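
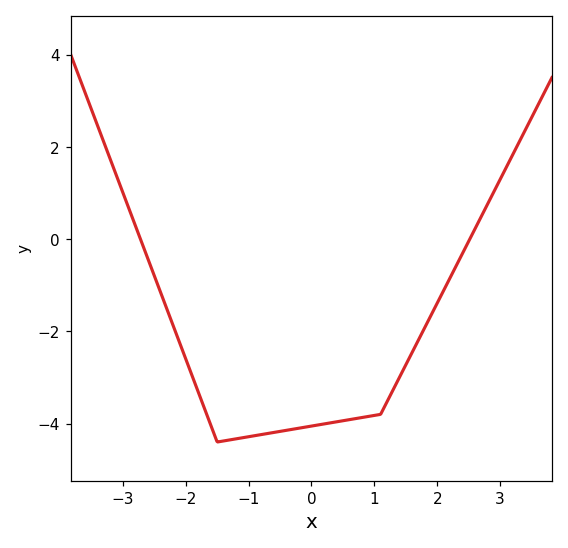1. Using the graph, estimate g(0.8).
-3.8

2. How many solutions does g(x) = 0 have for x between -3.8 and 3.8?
2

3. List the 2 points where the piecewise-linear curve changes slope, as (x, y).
(-1.5, -4.4); (1.1, -3.8)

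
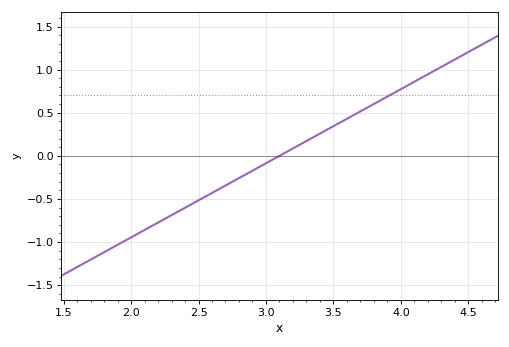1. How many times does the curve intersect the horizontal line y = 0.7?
1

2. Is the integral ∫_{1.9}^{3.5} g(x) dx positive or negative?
negative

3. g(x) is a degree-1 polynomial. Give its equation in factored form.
y = 0.86(x - 3.1)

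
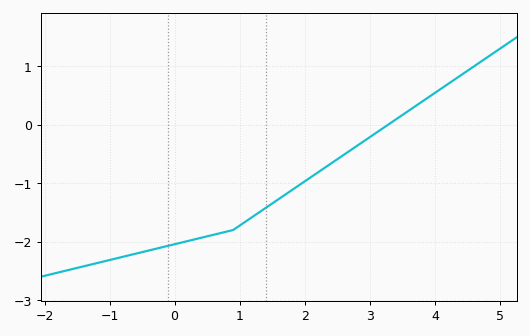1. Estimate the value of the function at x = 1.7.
-1.2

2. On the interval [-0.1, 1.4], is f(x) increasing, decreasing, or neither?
increasing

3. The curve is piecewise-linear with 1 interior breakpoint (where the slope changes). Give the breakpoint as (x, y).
(0.9, -1.8)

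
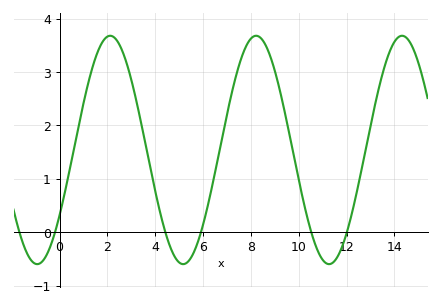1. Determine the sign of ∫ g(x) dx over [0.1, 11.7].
positive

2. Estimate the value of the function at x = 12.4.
0.7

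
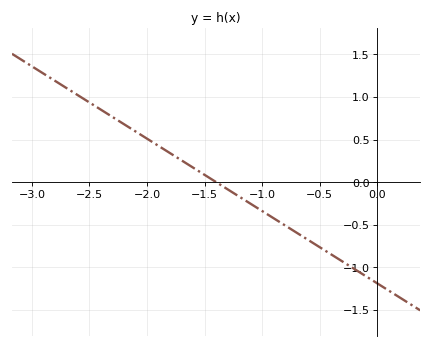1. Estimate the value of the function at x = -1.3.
-0.085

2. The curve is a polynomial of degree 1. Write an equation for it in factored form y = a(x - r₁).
y = -0.85(x + 1.4)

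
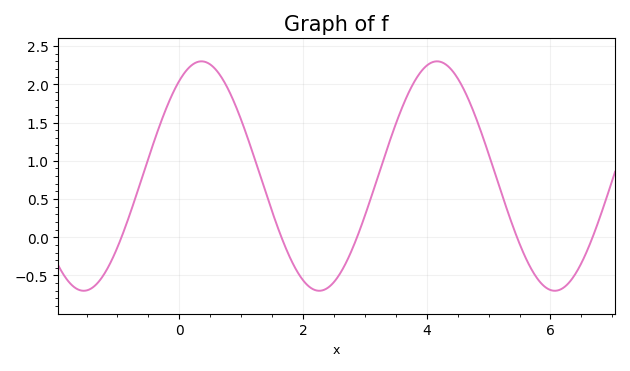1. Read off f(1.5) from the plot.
0.35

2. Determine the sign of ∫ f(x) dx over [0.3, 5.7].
positive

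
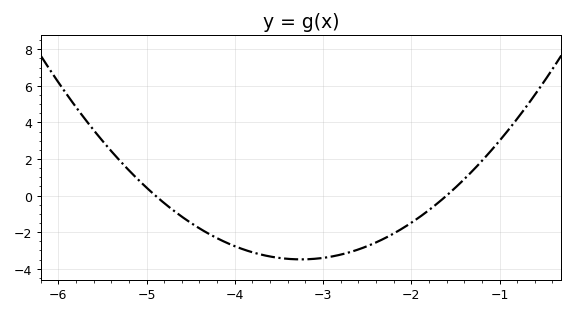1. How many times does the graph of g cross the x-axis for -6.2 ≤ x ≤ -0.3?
2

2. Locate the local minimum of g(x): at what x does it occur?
-3.25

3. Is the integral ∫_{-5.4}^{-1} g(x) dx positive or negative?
negative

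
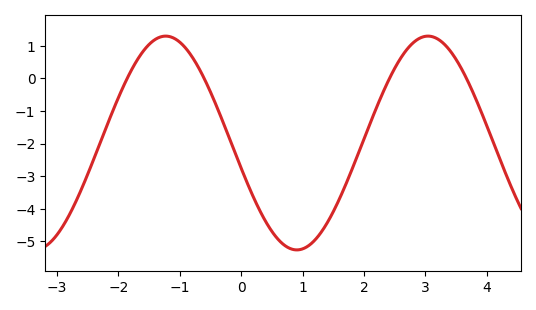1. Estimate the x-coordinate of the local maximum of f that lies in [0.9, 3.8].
3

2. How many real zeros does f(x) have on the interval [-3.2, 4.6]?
4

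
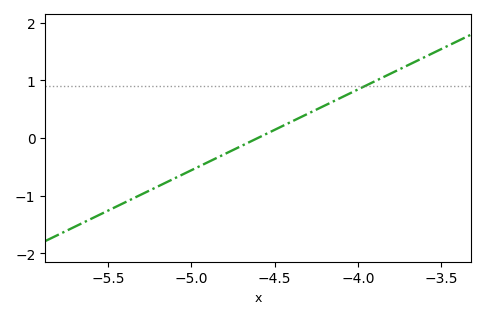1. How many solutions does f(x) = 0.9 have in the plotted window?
1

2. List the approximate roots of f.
-4.6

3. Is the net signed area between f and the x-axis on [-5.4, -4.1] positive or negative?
negative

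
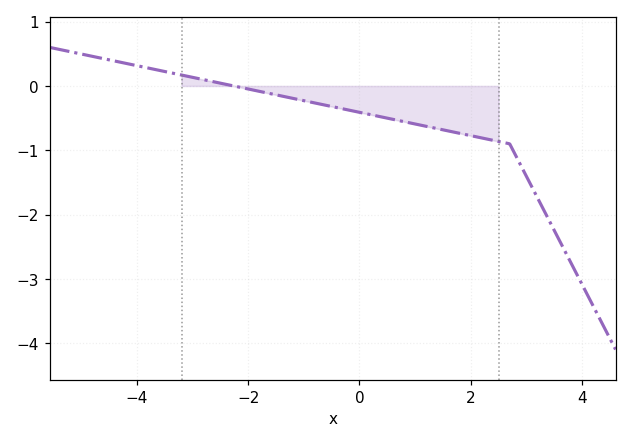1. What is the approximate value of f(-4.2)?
0.4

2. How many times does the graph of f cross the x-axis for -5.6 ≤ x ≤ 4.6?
1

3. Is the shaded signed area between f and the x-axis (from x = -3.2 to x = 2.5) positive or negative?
negative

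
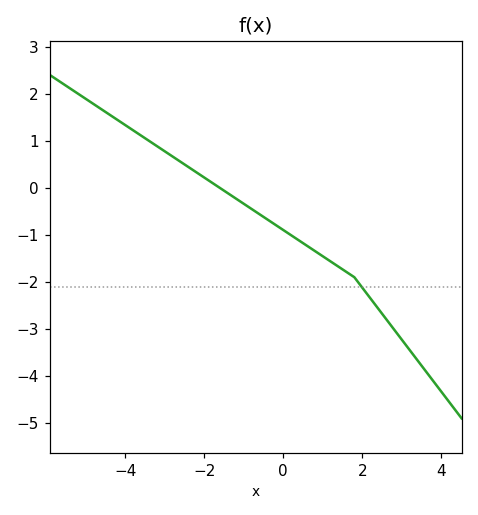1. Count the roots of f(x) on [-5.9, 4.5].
1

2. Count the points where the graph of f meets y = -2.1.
1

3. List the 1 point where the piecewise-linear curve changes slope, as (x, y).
(1.8, -1.9)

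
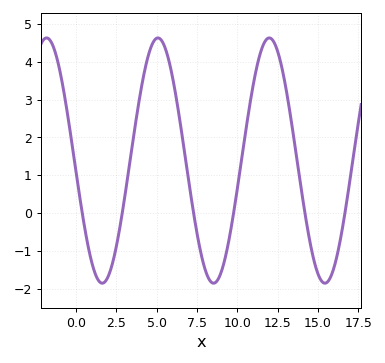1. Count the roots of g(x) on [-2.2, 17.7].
6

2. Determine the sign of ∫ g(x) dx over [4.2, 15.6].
positive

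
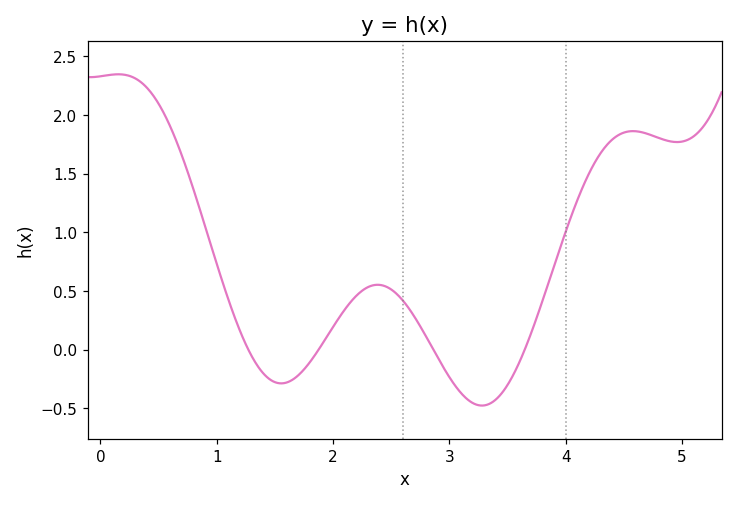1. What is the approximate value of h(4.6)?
1.85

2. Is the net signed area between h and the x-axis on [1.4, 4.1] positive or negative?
positive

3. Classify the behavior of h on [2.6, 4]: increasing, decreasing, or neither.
neither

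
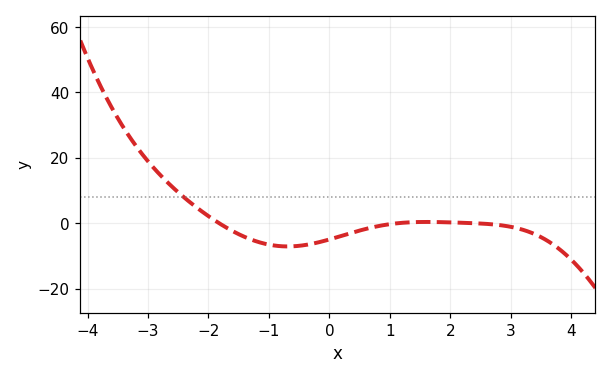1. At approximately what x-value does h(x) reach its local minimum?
-0.691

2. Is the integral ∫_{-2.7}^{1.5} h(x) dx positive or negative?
negative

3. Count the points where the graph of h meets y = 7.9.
1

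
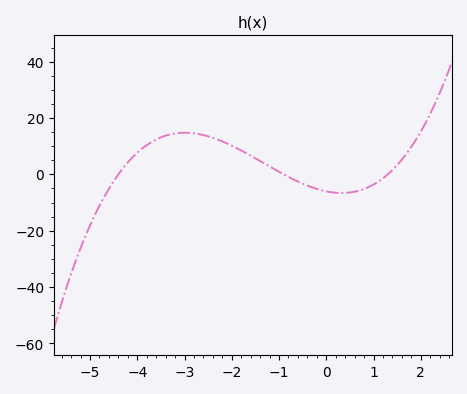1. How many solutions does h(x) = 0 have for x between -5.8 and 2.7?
3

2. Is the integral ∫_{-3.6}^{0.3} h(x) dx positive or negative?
positive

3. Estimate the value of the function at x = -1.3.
4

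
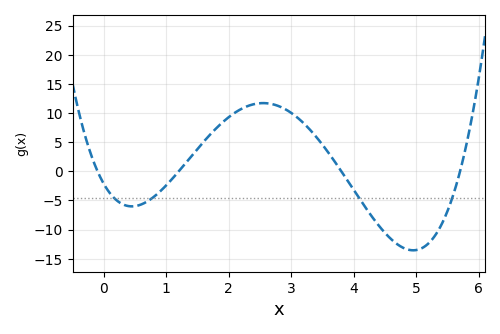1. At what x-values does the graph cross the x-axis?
-0.1, 1.2, 3.8, 5.7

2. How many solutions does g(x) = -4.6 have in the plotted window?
4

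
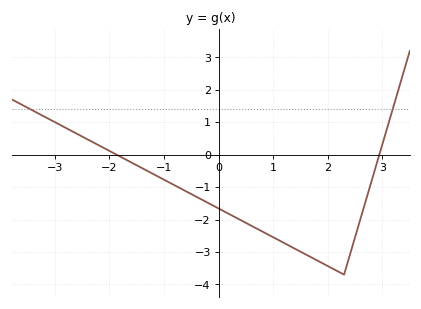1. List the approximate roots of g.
-1.9, 2.9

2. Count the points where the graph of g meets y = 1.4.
2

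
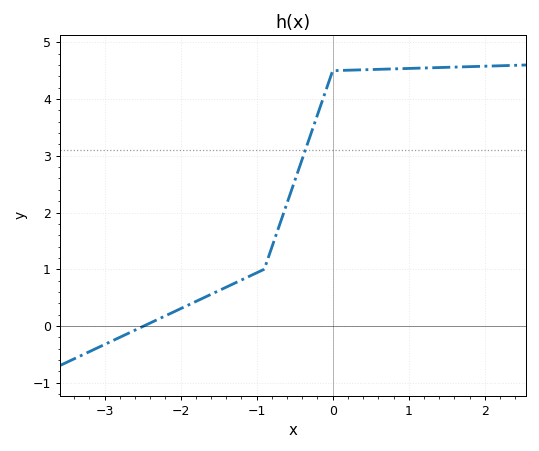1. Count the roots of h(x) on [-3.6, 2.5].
1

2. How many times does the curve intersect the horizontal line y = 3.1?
1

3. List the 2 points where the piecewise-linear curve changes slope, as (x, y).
(-0.9, 1); (0, 4.5)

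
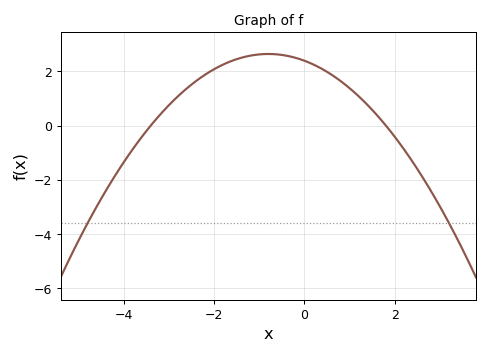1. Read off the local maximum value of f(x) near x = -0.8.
2.64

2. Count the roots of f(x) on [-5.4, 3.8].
2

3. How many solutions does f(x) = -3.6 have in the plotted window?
2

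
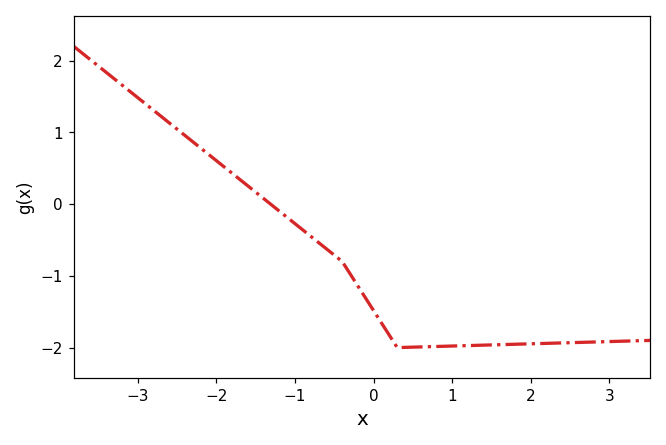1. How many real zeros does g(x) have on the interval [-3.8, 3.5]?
1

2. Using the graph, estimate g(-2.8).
1.3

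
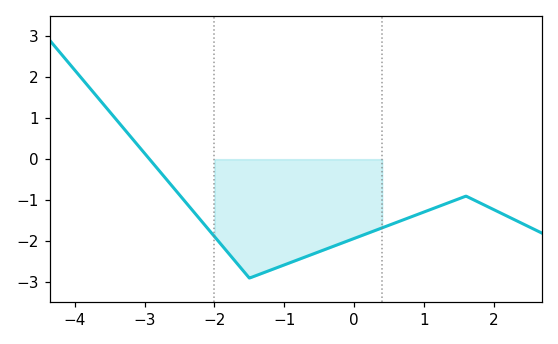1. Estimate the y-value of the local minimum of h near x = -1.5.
-2.9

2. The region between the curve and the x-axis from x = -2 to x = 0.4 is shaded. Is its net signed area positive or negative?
negative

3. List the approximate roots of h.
-2.93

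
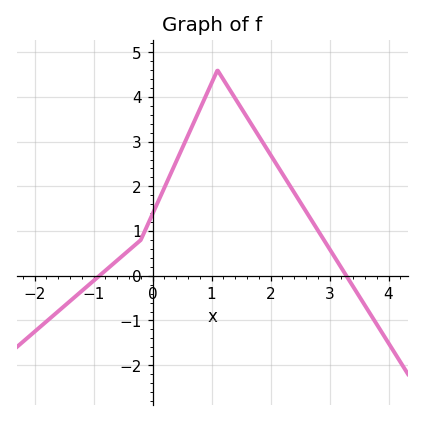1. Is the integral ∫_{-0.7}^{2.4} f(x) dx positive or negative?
positive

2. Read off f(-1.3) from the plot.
-0.453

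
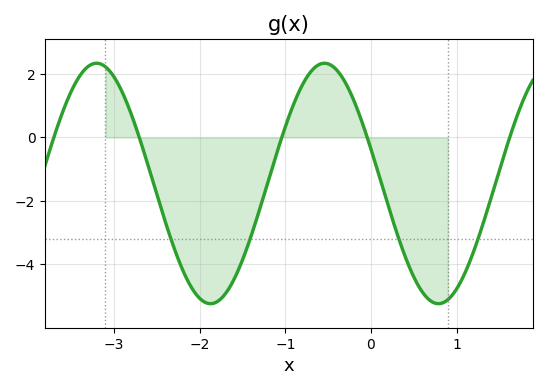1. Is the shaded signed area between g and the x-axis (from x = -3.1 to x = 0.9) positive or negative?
negative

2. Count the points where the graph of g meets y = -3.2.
4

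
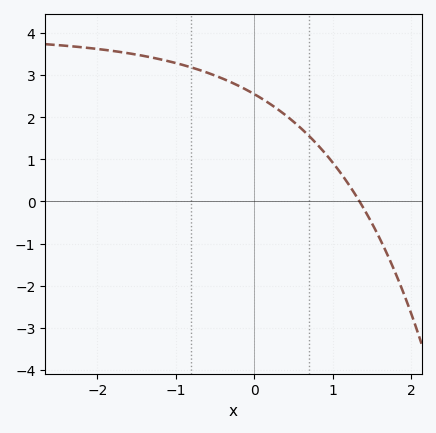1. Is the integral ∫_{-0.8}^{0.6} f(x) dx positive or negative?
positive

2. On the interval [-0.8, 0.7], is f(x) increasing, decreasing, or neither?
decreasing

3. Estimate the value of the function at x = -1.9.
3.6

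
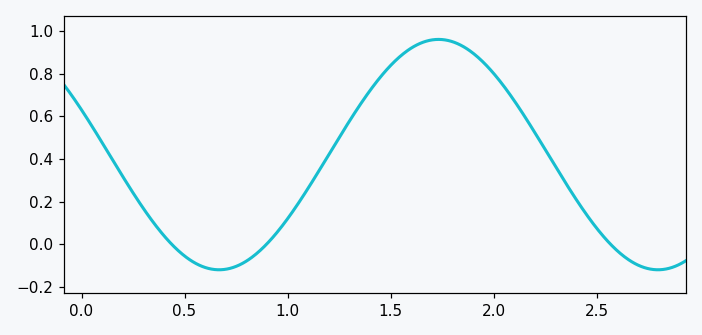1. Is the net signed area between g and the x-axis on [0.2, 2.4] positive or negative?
positive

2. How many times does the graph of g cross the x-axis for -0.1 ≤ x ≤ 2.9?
3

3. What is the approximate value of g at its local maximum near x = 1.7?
0.96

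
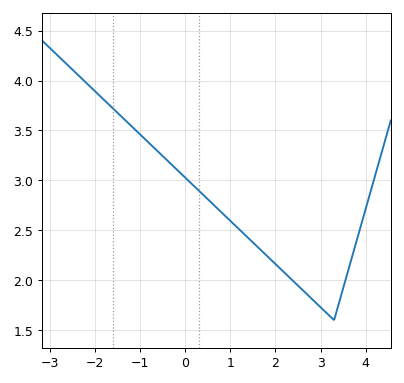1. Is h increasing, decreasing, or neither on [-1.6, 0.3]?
decreasing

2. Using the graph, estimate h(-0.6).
3.29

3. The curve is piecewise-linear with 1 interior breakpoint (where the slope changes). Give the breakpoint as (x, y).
(3.3, 1.6)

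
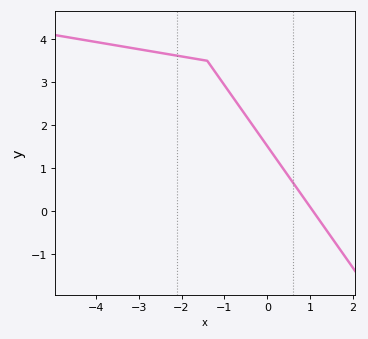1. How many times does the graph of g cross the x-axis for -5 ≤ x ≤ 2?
1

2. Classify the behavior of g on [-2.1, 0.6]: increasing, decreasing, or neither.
decreasing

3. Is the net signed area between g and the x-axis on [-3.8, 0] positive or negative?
positive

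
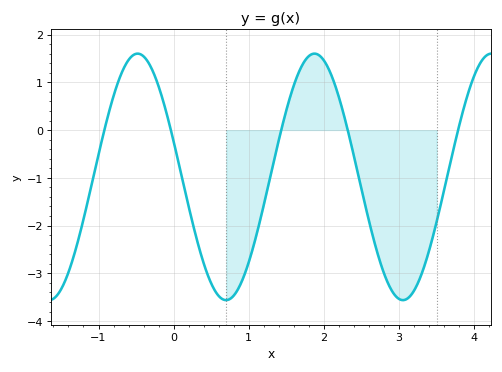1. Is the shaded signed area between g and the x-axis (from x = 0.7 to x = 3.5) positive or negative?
negative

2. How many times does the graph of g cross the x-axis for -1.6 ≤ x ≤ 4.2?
5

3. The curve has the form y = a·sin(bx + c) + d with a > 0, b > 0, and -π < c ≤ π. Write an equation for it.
y = 2.58sin(2.67x + 2.85) - 0.98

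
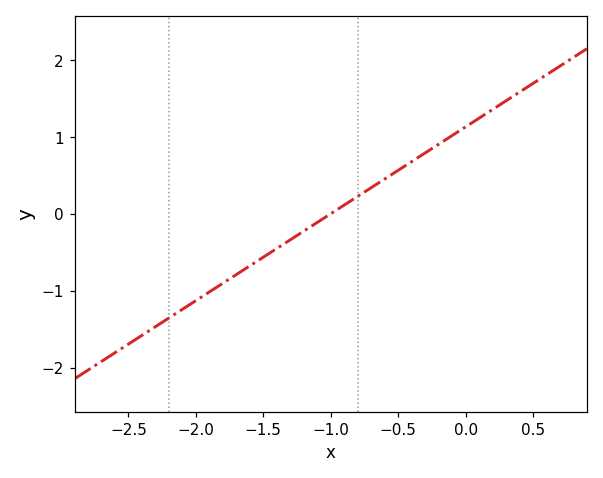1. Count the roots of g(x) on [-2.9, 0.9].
1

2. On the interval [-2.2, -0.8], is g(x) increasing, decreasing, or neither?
increasing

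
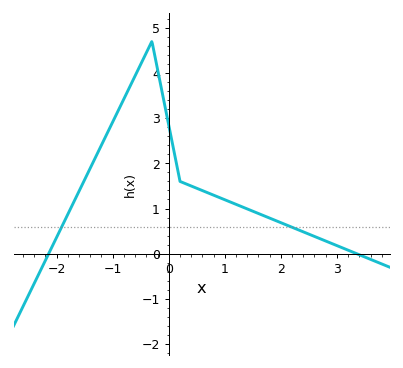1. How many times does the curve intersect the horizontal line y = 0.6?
2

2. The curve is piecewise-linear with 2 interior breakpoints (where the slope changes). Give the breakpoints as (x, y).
(-0.3, 4.7); (0.2, 1.6)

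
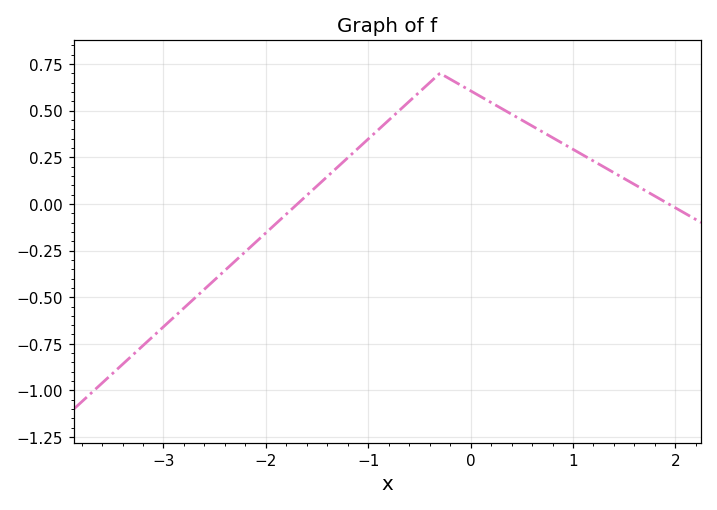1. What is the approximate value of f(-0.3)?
0.7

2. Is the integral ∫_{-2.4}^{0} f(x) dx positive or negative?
positive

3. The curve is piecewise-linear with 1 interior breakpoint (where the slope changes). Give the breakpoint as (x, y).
(-0.3, 0.7)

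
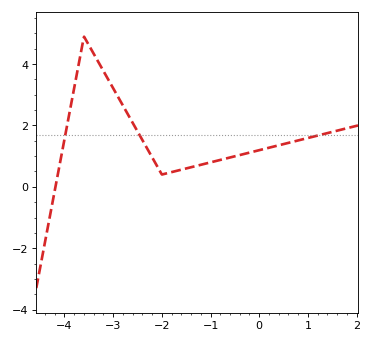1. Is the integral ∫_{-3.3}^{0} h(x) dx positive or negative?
positive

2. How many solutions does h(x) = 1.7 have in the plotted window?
3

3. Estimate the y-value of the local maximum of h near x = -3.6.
4.8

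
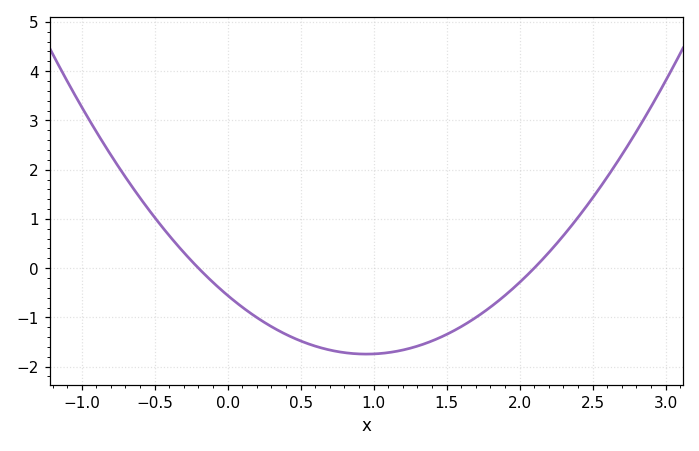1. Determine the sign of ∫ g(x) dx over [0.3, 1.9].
negative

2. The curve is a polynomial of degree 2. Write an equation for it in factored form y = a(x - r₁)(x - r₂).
y = 1.32(x + 0.2)(x - 2.1)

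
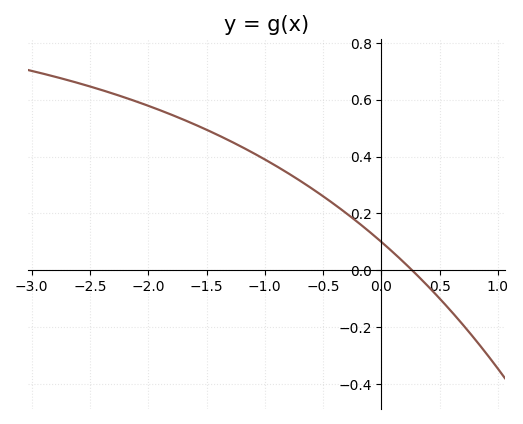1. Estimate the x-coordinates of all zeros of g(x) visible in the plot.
0.265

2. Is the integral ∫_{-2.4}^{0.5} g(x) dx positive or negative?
positive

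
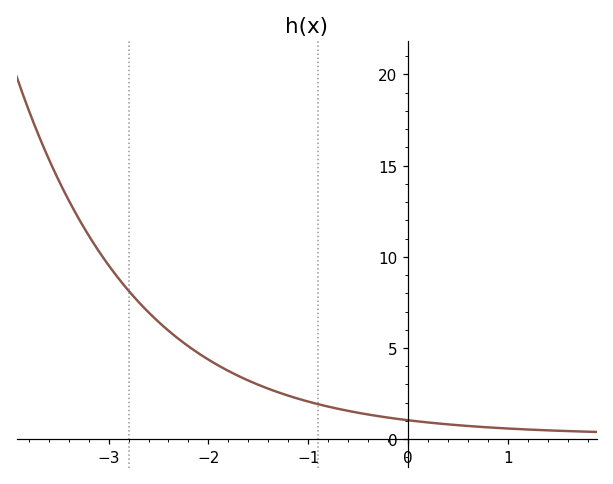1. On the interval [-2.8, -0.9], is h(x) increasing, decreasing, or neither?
decreasing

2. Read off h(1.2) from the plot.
0.5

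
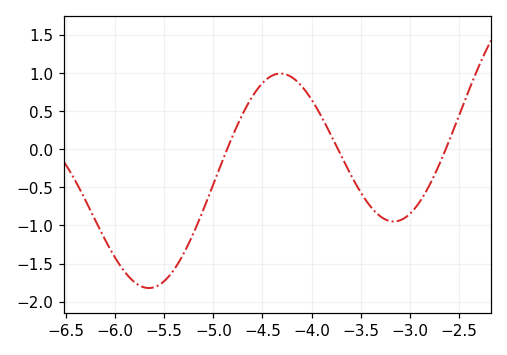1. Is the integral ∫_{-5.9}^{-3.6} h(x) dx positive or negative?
negative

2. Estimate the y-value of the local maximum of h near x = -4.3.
1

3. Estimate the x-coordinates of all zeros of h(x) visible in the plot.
-4.9, -3.7, -2.6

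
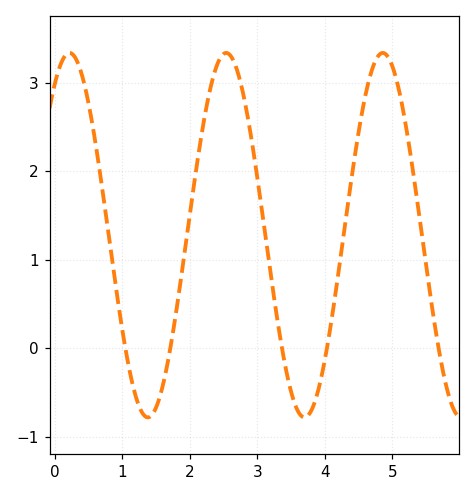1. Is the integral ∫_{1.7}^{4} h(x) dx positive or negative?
positive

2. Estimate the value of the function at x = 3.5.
-0.5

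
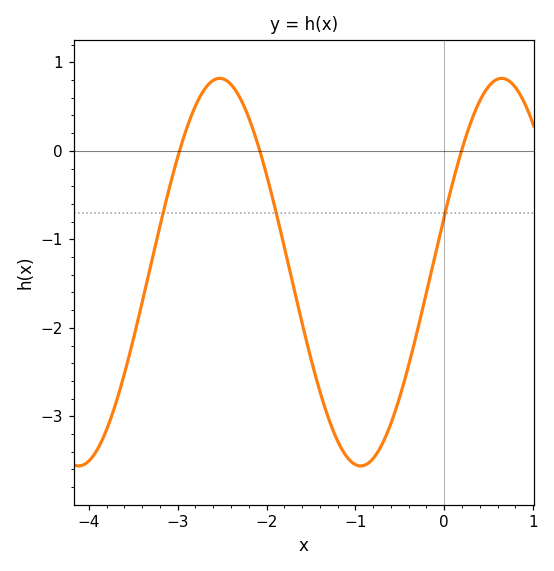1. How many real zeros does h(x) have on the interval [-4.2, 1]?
3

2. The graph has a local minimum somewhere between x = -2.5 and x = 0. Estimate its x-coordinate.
-0.941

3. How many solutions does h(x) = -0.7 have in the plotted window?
3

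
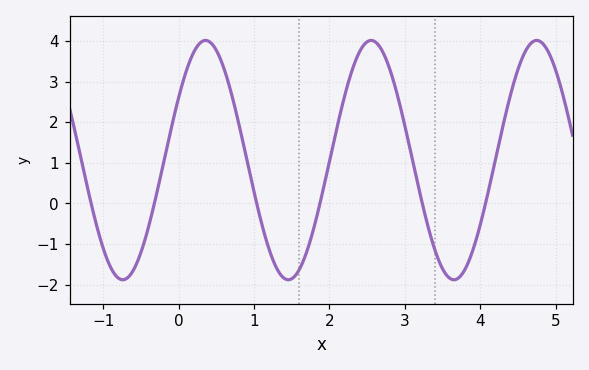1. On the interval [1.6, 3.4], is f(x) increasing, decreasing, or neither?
neither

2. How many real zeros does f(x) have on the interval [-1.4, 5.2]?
6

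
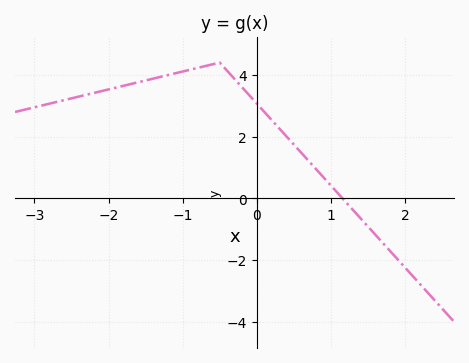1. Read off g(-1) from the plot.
4.11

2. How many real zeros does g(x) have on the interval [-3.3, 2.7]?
1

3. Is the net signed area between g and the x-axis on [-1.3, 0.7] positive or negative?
positive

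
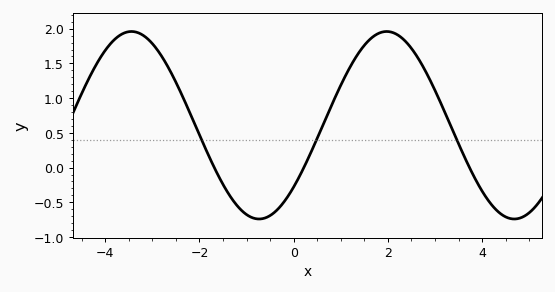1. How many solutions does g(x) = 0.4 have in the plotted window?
3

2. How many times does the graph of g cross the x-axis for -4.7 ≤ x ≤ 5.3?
3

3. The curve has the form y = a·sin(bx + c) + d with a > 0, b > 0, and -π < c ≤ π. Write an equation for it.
y = 1.35sin(1.16x - 0.72) + 0.61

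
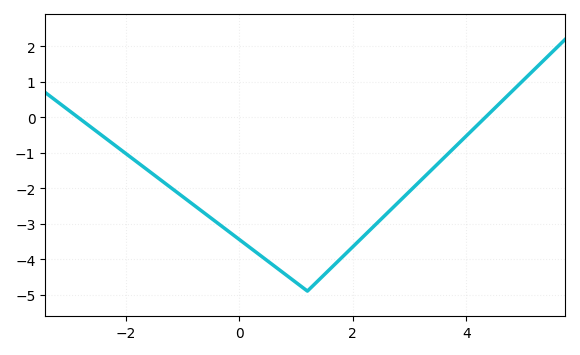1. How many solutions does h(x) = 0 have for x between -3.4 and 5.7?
2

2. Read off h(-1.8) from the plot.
-1.3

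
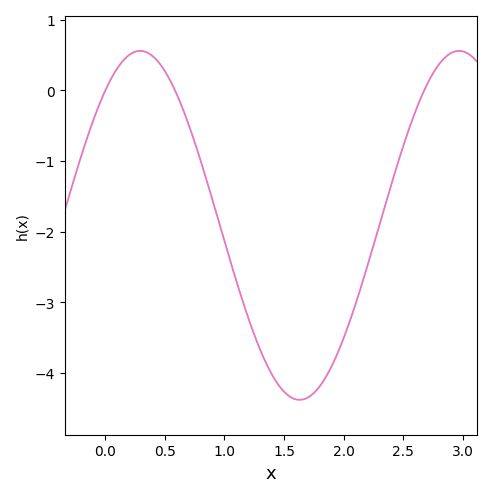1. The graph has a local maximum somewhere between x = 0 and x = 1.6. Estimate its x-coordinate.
0.3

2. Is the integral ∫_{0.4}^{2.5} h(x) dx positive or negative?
negative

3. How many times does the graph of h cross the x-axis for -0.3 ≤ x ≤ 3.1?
3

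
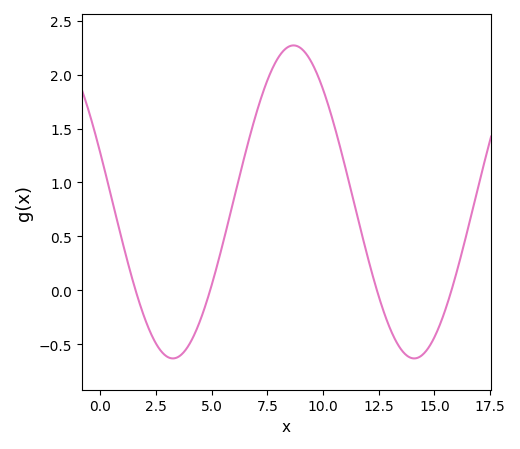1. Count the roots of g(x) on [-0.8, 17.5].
4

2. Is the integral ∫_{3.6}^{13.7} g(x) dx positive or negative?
positive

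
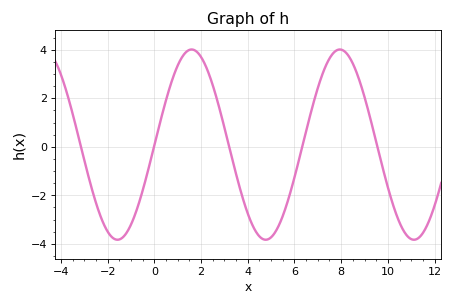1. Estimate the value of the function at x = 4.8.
-3.83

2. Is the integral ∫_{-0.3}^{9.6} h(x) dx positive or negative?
positive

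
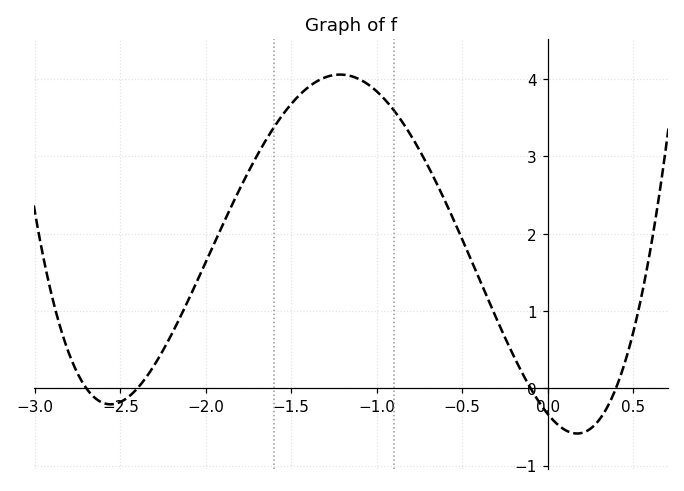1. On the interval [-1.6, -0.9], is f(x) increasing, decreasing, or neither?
neither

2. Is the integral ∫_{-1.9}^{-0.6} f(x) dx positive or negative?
positive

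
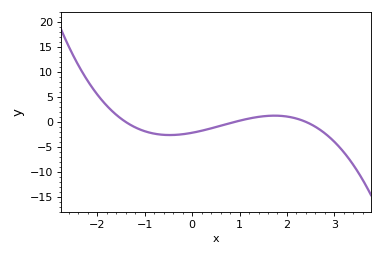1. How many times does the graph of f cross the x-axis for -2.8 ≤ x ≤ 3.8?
3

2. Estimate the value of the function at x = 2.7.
-1.59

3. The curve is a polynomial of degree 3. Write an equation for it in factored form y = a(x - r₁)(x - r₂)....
y = -0.72(x + 1.4)(x - 0.9)(x - 2.4)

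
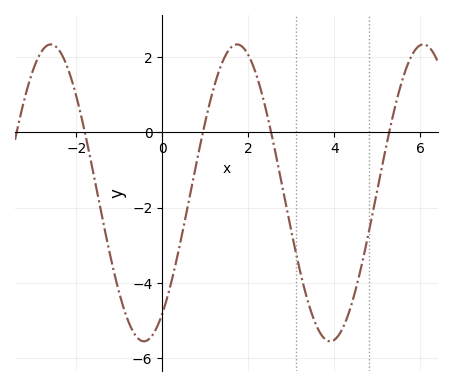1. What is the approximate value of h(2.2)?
1.4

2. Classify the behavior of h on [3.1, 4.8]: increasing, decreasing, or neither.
neither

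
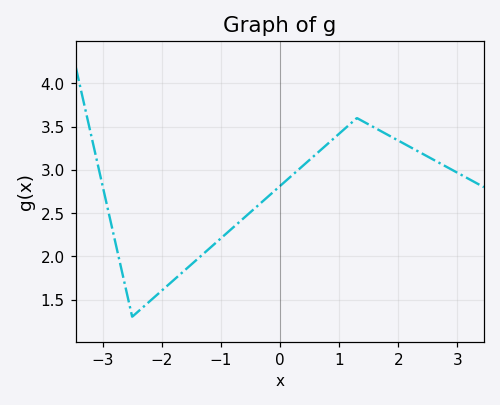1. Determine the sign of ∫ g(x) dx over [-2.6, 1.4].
positive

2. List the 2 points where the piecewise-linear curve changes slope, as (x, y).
(-2.5, 1.3); (1.3, 3.6)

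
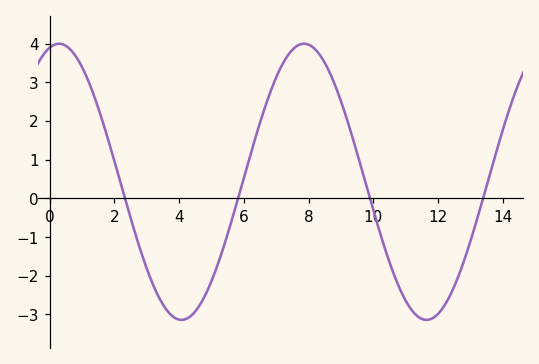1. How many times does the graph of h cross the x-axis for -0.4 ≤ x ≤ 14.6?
4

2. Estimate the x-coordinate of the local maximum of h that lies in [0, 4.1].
0.29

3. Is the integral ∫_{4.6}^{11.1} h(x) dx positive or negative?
positive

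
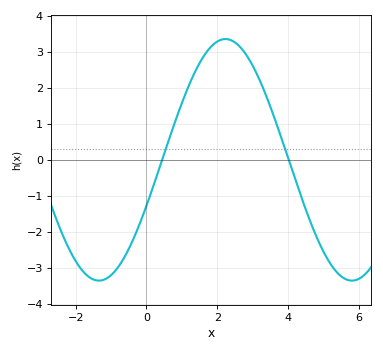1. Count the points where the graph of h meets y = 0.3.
2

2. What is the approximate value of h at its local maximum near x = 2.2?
3.35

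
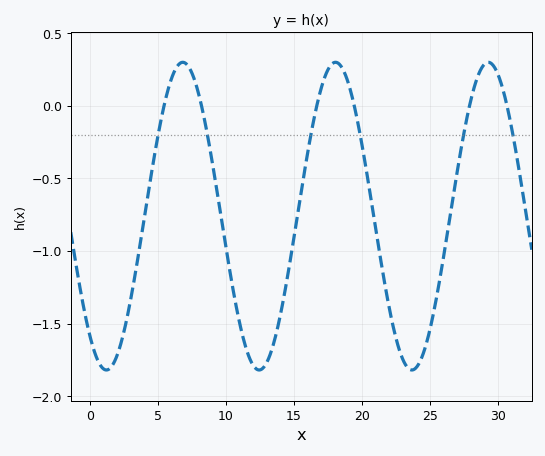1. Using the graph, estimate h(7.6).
0.202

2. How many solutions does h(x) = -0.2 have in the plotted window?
6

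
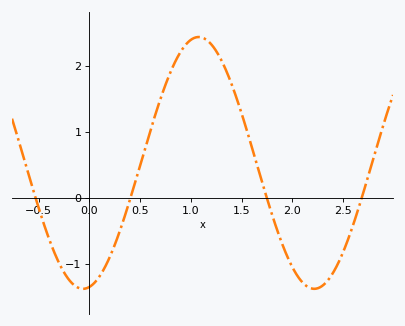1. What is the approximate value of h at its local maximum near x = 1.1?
2.44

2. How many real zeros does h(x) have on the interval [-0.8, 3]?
4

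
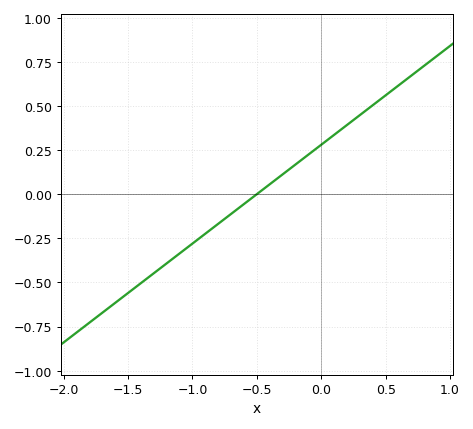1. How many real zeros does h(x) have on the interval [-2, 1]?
1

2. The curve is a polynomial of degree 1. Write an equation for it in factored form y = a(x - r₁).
y = 0.56(x + 0.5)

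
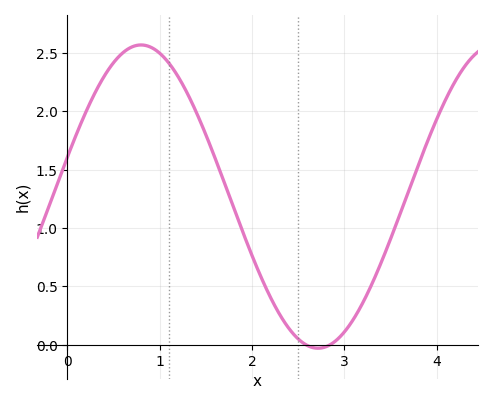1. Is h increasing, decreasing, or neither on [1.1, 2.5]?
decreasing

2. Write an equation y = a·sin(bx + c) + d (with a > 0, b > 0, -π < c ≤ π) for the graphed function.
y = 1.3sin(1.64x + 0.262) + 1.27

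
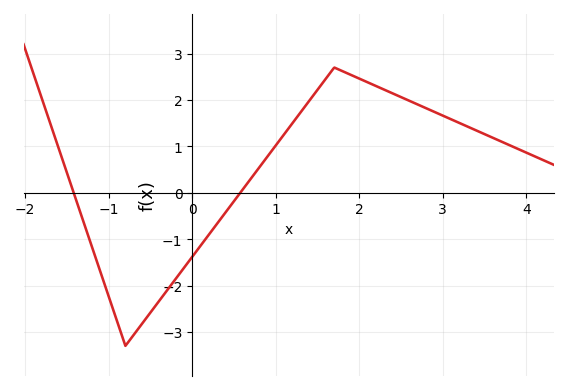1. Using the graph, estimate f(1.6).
2.46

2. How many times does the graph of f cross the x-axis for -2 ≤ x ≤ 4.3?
2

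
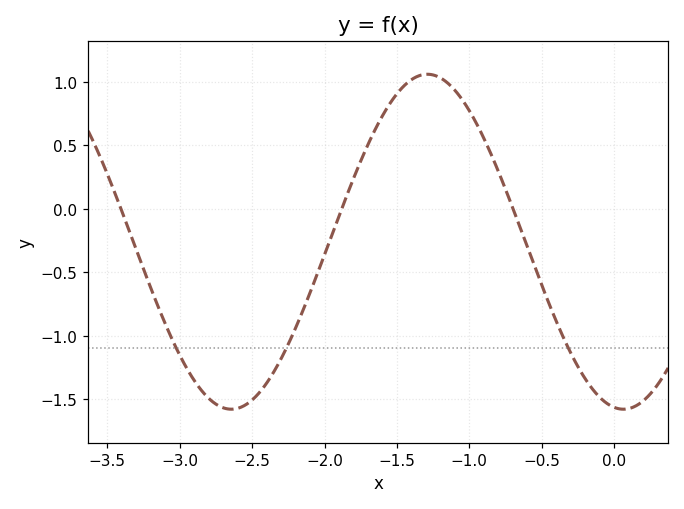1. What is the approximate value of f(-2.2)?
-0.94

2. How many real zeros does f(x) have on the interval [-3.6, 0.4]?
3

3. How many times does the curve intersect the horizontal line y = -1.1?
3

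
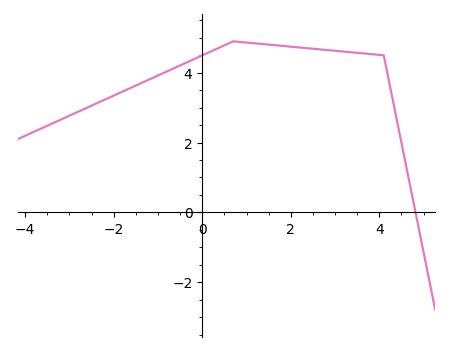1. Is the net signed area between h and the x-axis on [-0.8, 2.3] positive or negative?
positive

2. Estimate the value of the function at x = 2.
4.8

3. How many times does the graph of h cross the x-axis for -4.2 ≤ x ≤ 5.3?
1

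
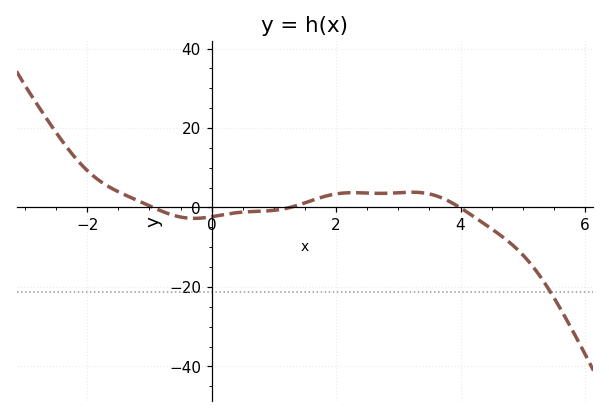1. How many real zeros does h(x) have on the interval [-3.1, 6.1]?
3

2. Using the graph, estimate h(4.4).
-4.31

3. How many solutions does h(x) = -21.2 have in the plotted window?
1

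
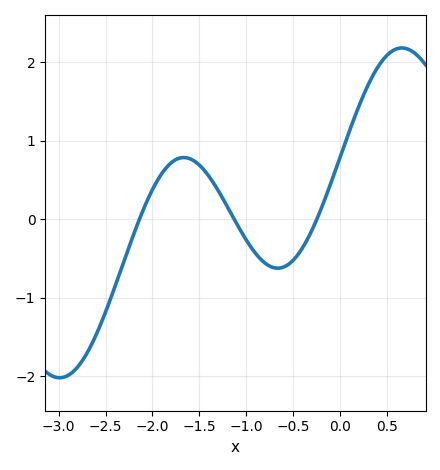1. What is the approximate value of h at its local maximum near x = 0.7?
2.18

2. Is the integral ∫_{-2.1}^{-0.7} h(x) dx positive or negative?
positive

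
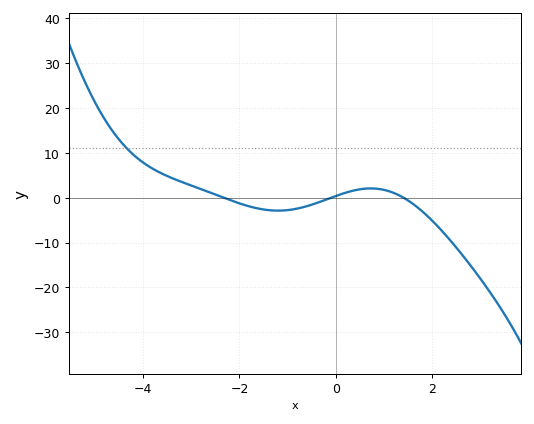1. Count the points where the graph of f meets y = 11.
1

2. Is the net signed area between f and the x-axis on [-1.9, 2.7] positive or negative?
negative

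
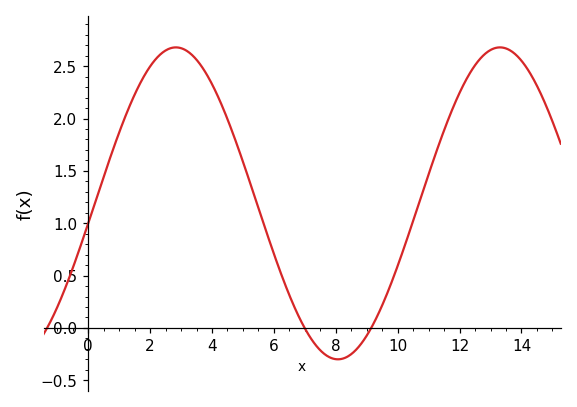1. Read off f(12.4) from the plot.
2.47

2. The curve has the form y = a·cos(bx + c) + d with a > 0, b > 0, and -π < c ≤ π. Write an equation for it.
y = 1.49cos(0.6x - 1.7) + 1.19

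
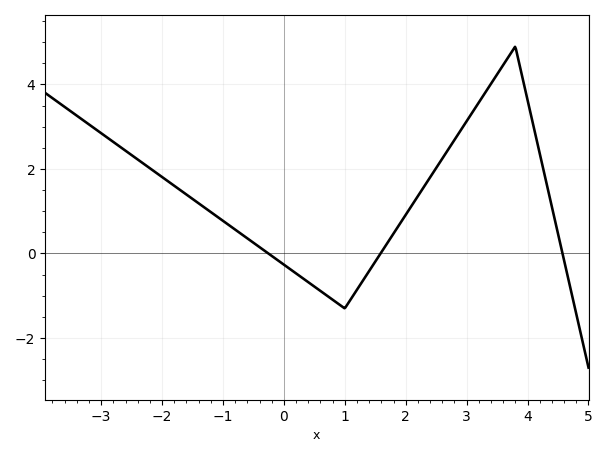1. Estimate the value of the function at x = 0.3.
-0.6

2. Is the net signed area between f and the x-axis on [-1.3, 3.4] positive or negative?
positive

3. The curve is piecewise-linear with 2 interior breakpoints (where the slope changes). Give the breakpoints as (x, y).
(1, -1.3); (3.8, 4.9)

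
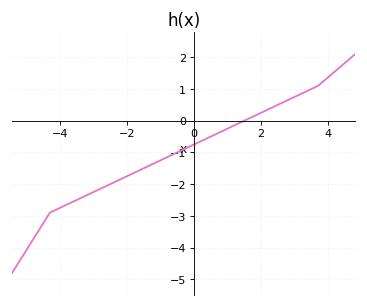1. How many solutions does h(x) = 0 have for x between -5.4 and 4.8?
1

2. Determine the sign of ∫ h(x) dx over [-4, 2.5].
negative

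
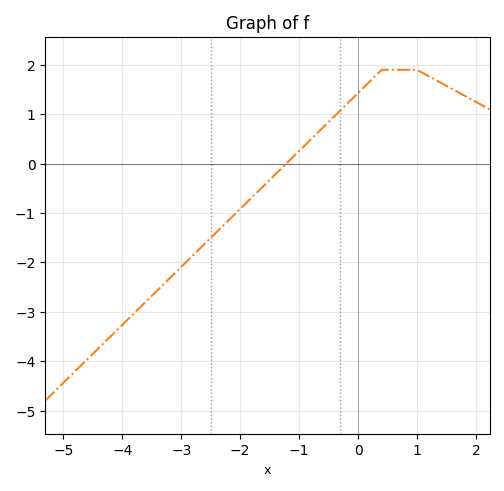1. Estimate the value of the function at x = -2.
-0.9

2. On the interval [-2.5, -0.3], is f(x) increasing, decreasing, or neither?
increasing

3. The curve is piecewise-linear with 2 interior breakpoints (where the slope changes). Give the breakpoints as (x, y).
(0.4, 1.9); (1, 1.9)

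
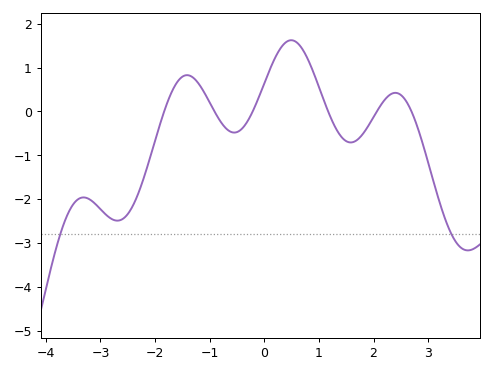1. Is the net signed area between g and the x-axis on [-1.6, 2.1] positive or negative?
positive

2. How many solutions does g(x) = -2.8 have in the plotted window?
2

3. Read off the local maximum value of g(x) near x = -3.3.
-2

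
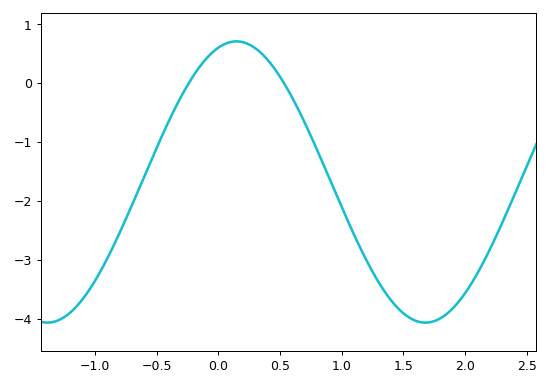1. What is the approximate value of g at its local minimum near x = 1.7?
-4.1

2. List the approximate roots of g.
-0.2, 0.5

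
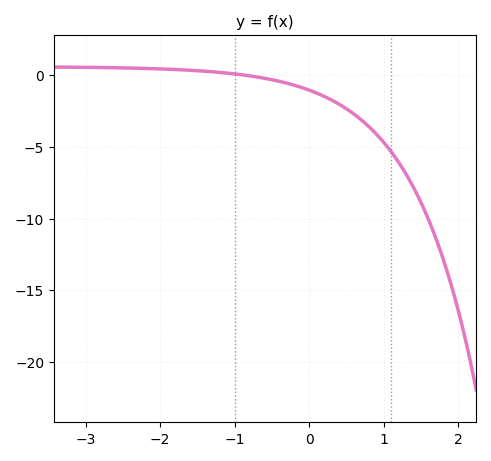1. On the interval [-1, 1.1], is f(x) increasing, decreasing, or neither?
decreasing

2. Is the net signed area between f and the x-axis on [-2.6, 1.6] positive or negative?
negative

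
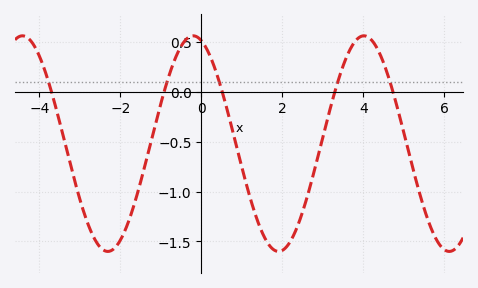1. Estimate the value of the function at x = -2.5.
-1.55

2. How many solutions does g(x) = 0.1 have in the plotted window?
5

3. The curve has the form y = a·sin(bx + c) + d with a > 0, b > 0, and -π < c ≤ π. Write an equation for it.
y = 1.08sin(1.5x + 1.9) - 0.52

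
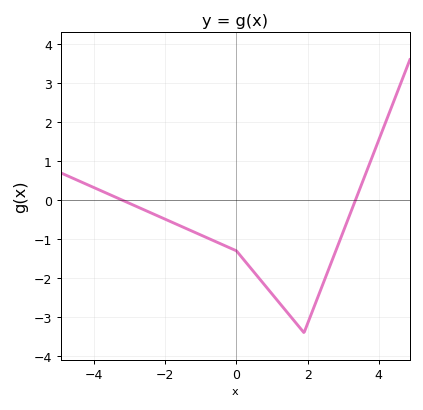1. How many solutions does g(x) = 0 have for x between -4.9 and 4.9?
2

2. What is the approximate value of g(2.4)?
-2.22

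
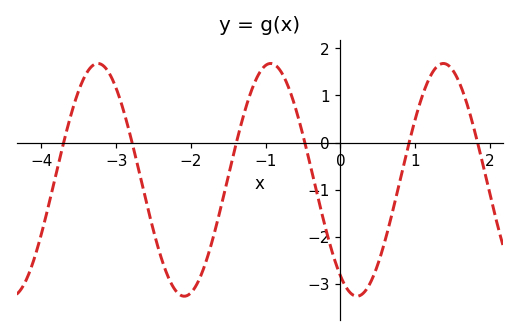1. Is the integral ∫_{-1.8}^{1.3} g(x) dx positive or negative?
negative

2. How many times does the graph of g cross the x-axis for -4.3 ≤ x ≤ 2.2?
6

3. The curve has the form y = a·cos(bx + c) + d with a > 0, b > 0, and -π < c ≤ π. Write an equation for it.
y = 2.47cos(2.7x + 2.5) - 0.79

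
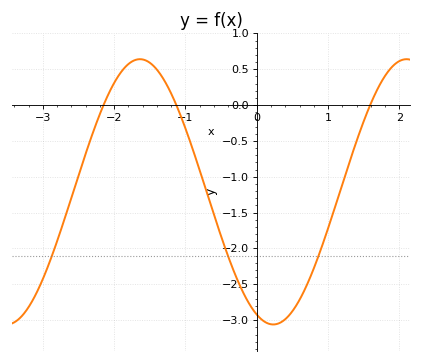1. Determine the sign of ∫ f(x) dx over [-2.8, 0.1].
negative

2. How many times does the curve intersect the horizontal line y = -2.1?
3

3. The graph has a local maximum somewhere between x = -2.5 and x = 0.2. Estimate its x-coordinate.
-1.6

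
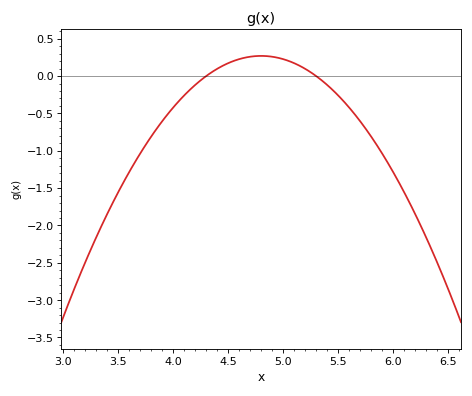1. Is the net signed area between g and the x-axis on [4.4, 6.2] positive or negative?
negative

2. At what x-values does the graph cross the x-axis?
4.3, 5.3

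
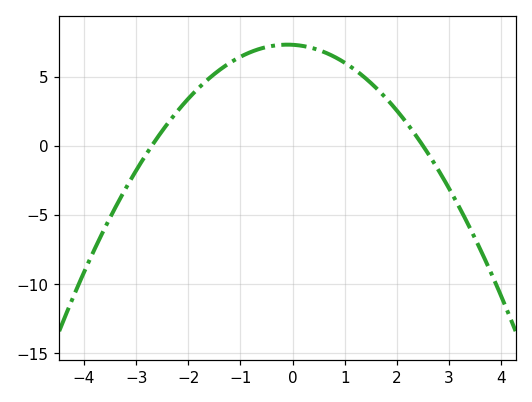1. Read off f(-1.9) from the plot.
4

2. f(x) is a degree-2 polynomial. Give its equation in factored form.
y = -1.08(x + 2.7)(x - 2.5)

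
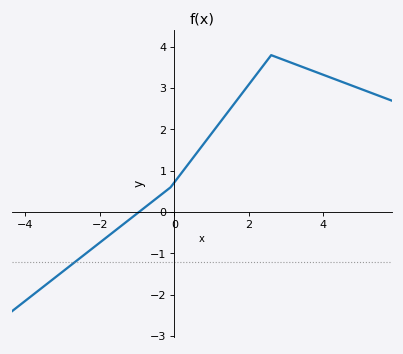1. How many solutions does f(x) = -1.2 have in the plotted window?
1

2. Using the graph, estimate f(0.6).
1.4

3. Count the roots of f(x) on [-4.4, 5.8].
1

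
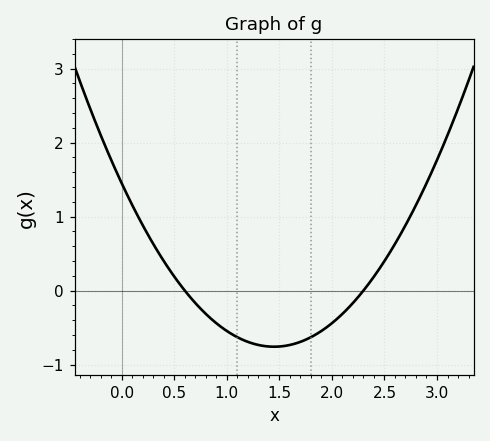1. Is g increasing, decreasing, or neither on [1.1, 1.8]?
neither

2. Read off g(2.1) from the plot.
-0.315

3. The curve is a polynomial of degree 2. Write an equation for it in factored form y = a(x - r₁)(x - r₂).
y = 1.05(x - 0.6)(x - 2.3)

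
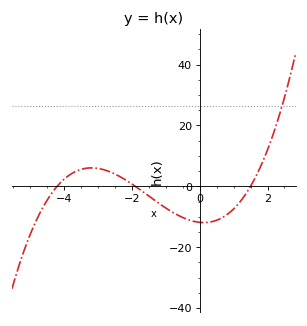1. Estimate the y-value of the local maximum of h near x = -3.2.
6.05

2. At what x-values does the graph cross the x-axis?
-4.2, -1.9, 1.5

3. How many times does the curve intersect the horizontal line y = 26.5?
1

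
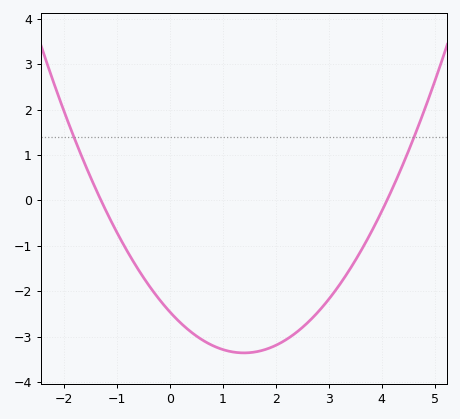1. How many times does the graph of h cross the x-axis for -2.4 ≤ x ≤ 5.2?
2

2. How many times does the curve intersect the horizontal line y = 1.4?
2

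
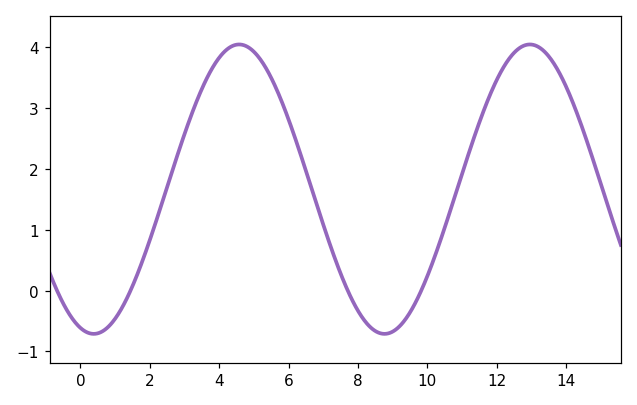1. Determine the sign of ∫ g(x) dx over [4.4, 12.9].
positive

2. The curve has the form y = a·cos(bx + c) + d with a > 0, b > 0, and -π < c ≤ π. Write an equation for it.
y = 2.38cos(0.75x + 2.9) + 1.67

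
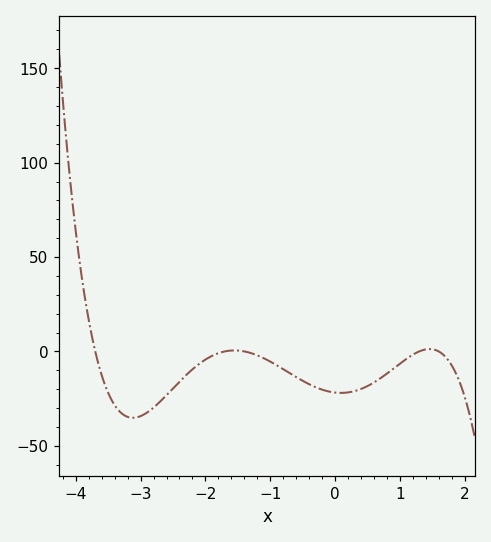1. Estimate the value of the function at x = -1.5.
0.454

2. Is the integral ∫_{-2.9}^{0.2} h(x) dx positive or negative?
negative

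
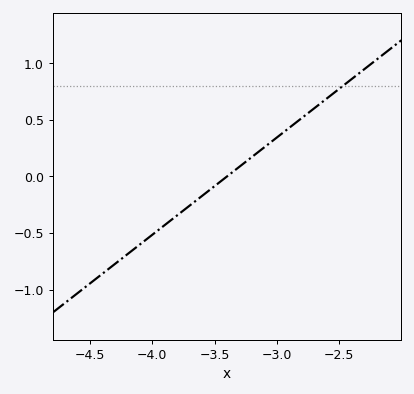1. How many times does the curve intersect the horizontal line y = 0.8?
1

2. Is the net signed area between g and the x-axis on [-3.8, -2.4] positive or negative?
positive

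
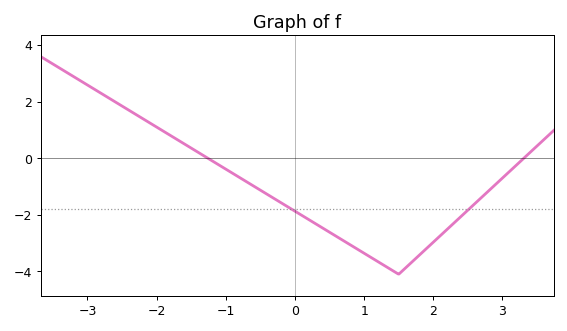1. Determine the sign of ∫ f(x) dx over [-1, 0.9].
negative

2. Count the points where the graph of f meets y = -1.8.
2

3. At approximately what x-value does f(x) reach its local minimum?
1.5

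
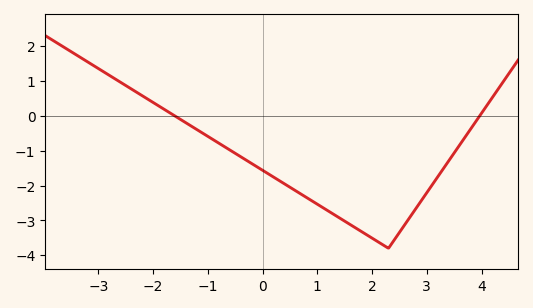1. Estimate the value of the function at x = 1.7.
-3.22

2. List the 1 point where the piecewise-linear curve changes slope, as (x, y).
(2.3, -3.8)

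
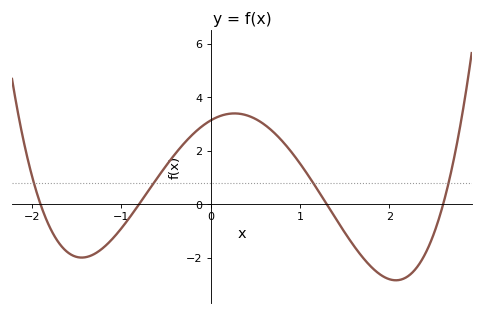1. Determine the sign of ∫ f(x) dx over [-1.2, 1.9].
positive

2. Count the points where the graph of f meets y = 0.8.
4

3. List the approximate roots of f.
-1.9, -0.8, 1.3, 2.6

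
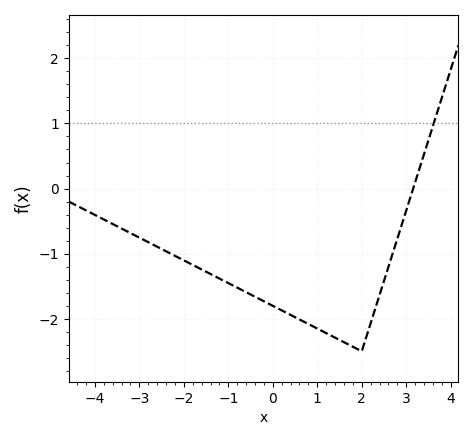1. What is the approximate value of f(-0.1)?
-1.8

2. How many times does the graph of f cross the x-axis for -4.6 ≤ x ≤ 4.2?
1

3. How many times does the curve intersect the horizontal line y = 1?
1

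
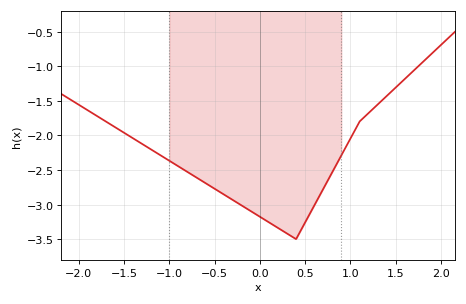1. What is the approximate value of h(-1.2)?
-2.2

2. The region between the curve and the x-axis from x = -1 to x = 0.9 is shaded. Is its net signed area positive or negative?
negative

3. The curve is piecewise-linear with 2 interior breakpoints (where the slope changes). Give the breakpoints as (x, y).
(0.4, -3.5); (1.1, -1.8)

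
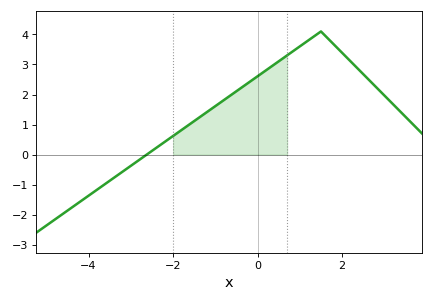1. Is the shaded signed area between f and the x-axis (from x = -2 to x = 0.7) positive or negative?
positive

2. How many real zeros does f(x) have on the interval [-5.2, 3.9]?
1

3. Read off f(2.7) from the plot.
2.4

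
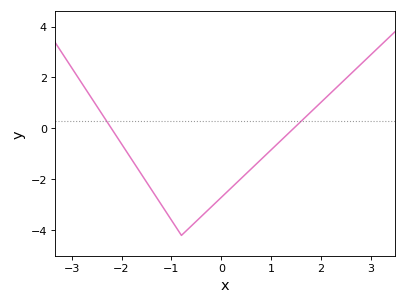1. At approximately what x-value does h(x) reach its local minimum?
-0.801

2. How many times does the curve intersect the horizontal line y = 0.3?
2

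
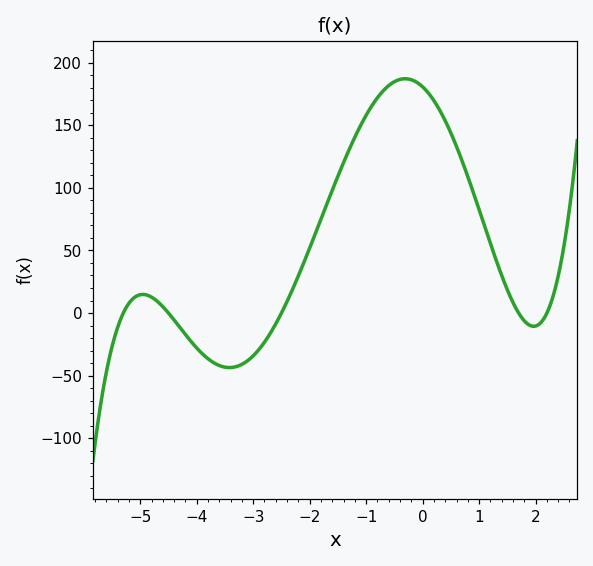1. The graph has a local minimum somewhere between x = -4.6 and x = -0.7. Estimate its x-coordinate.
-3.42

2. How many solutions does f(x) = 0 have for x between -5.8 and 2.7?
5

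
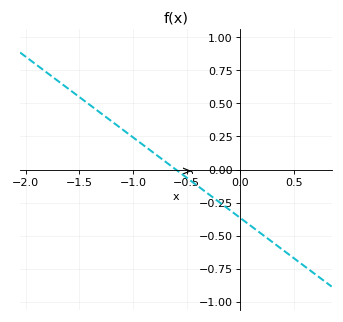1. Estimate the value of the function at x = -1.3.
0.45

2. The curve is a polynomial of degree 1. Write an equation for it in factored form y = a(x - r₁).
y = -0.61(x + 0.6)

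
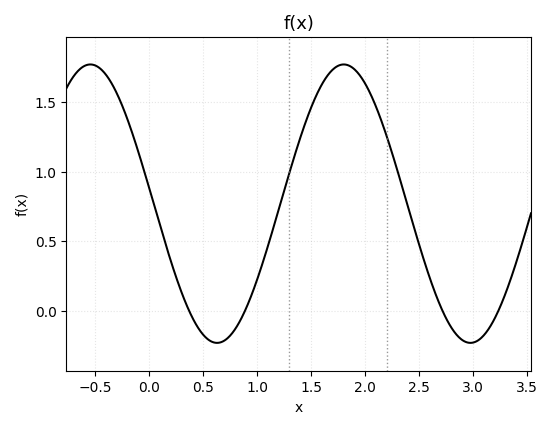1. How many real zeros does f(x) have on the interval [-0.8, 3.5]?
4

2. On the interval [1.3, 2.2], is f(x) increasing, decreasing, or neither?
neither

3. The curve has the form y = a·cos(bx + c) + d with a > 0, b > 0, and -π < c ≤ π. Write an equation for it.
y = 1cos(2.68x + 1.45) + 0.77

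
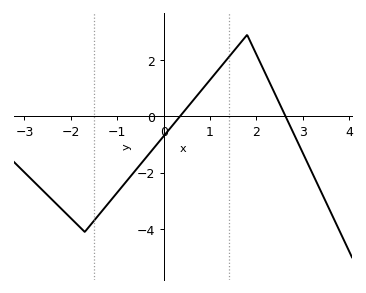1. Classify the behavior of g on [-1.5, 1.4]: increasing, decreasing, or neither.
increasing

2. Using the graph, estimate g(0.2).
-0.3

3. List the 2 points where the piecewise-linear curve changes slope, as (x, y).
(-1.7, -4.1); (1.8, 2.9)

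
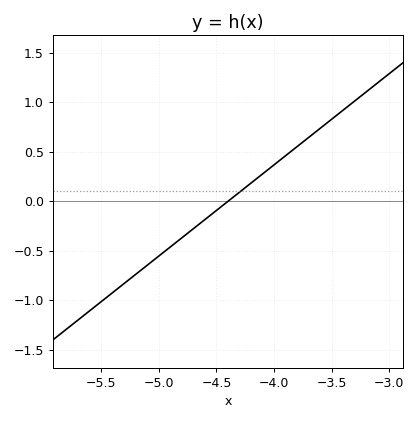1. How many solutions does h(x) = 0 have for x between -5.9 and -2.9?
1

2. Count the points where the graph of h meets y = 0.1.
1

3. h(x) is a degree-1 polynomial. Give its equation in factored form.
y = 0.92(x + 4.4)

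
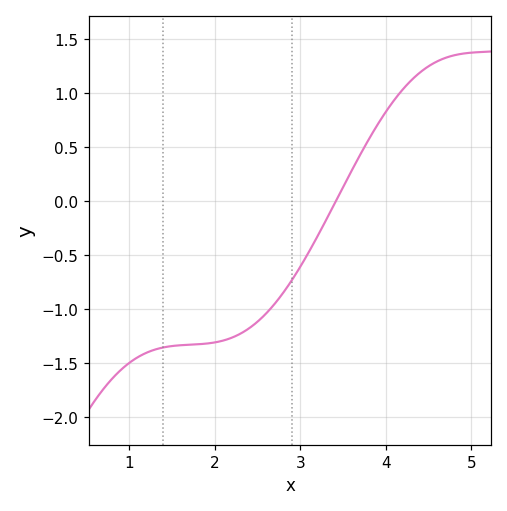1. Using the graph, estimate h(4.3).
1.12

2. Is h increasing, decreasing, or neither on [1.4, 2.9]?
increasing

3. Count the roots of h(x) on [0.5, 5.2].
1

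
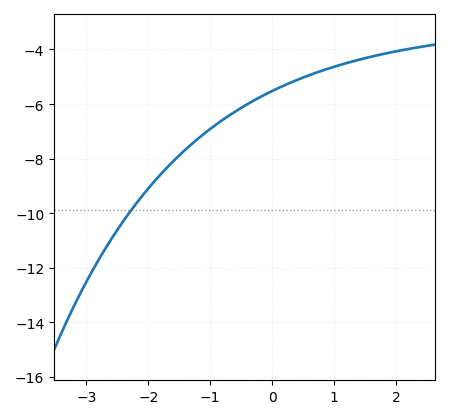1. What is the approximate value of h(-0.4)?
-6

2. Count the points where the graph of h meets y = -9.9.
1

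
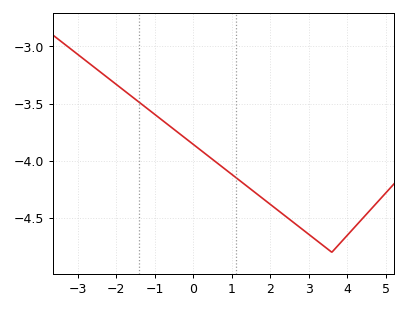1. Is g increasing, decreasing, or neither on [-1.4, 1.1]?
decreasing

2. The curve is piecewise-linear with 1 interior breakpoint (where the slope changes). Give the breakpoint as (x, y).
(3.6, -4.8)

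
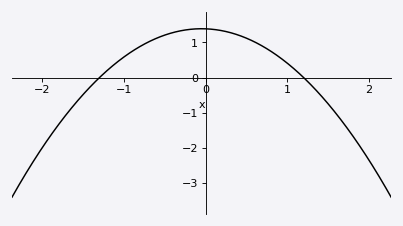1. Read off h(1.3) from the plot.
-0.231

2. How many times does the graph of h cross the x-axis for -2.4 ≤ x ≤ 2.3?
2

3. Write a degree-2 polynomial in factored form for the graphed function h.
y = -0.89(x + 1.3)(x - 1.2)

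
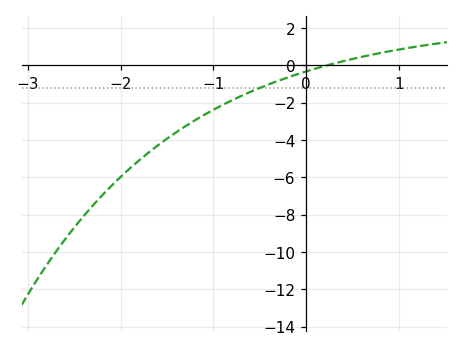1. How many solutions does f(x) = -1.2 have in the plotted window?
1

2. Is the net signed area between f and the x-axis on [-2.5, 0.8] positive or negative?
negative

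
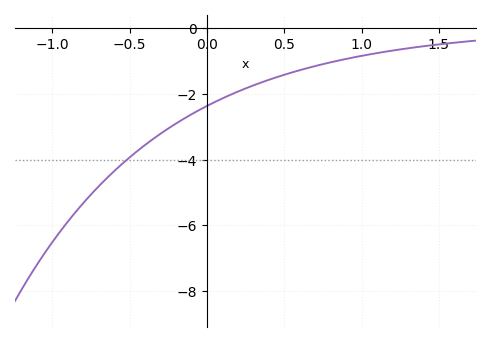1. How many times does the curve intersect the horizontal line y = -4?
1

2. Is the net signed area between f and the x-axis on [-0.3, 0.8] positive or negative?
negative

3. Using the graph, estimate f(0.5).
-1.4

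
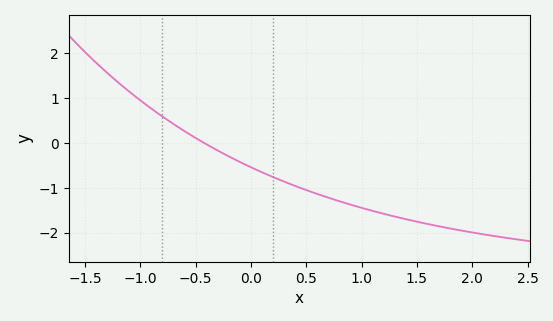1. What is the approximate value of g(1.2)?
-1.6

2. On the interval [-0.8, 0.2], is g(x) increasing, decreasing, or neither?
decreasing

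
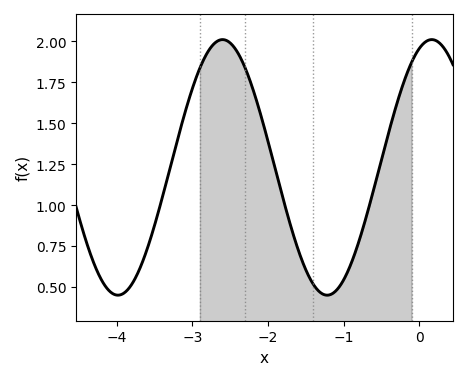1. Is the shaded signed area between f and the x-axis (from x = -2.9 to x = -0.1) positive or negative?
positive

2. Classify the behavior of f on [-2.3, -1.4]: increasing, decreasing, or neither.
decreasing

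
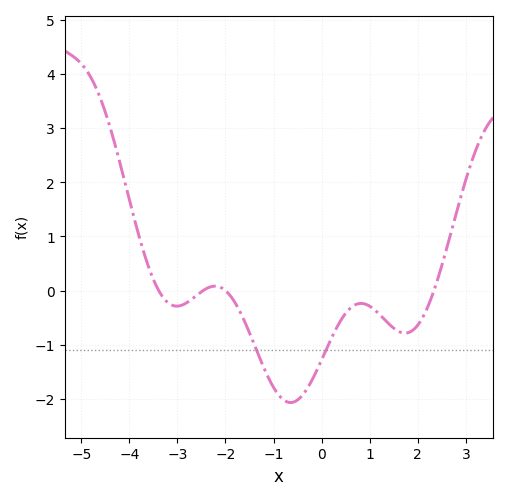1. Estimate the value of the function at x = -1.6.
-0.573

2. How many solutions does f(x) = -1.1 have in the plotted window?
2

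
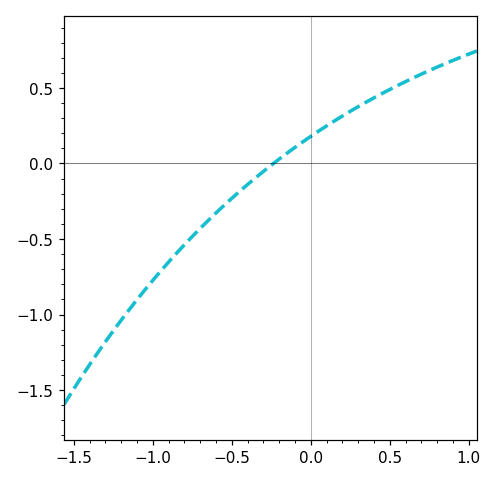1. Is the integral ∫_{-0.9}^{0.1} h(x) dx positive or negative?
negative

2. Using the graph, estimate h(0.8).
0.65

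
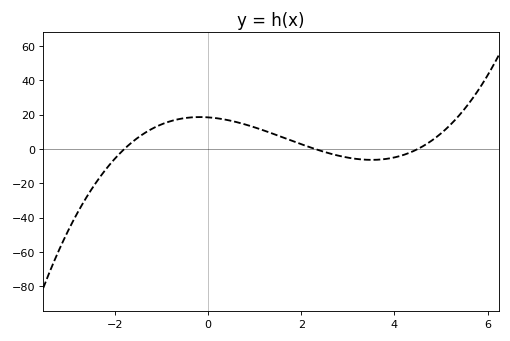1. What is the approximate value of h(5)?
9.09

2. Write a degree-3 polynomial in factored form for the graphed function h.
y = 0.99(x + 1.8)(x - 2.3)(x - 4.5)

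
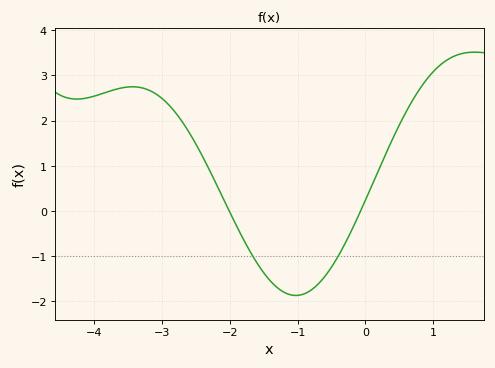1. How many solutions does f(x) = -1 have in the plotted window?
2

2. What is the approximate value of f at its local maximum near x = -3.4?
2.75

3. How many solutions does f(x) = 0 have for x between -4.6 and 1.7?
2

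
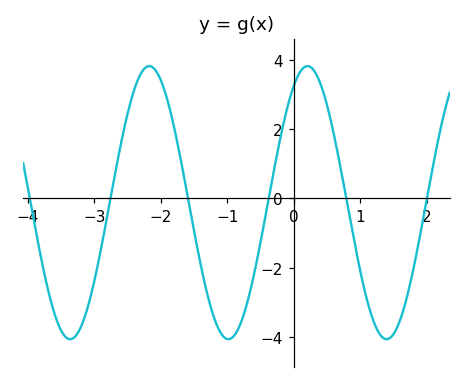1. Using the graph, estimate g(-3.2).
-3.8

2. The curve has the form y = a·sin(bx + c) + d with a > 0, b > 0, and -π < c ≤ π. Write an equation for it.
y = 3.94sin(2.6x + 1) - 0.12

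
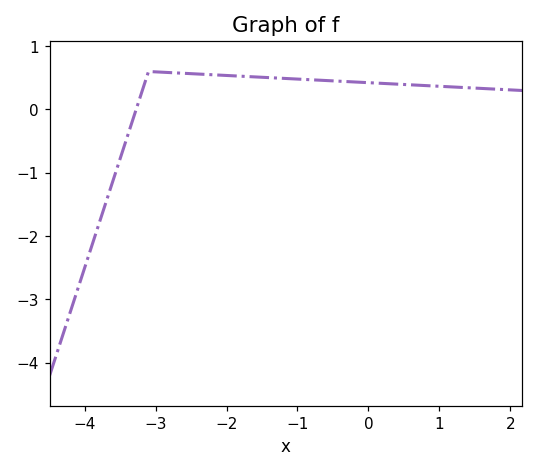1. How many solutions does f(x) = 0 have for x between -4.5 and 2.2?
1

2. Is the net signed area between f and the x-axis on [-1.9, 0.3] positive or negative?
positive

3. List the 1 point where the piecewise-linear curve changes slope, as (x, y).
(-3.1, 0.6)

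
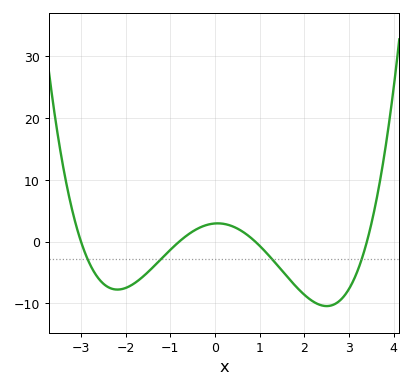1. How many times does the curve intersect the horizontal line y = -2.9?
4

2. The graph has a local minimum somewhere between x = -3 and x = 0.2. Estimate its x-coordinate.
-2.2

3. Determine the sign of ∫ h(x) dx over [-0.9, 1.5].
positive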